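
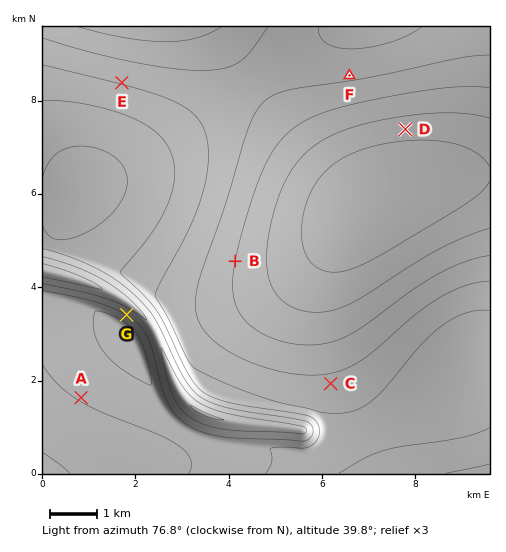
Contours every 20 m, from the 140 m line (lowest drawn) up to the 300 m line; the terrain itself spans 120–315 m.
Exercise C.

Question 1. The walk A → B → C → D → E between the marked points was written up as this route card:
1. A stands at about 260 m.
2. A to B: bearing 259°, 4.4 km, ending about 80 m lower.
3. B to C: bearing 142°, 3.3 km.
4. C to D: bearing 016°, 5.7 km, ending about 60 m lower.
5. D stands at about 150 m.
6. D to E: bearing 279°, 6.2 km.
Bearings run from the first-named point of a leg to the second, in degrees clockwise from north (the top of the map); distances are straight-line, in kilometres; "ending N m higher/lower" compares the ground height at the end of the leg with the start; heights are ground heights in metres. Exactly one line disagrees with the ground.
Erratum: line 2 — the bearing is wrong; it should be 048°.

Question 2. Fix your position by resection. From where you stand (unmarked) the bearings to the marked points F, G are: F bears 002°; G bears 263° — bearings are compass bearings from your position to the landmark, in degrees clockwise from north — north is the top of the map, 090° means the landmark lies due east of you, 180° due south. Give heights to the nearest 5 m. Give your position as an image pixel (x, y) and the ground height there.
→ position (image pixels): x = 342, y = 288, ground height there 150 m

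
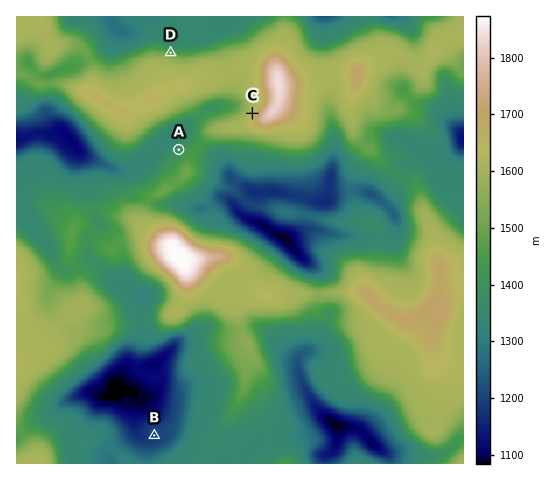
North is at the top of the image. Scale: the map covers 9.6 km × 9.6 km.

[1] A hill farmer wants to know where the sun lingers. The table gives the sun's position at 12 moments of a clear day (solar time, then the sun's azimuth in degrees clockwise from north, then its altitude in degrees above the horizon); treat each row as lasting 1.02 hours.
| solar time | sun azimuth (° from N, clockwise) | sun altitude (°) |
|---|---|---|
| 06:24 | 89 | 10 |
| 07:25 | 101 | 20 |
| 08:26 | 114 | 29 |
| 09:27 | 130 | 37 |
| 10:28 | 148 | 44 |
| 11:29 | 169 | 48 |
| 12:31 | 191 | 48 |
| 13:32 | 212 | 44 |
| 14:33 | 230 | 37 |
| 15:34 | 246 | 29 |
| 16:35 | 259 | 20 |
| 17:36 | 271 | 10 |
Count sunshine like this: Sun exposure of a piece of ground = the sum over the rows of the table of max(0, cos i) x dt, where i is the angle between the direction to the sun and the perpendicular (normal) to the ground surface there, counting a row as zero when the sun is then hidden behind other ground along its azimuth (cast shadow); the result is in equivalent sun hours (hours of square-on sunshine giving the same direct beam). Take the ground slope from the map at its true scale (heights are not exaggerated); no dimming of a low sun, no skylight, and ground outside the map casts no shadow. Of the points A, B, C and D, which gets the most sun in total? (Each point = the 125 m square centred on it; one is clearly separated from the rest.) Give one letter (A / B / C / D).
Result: B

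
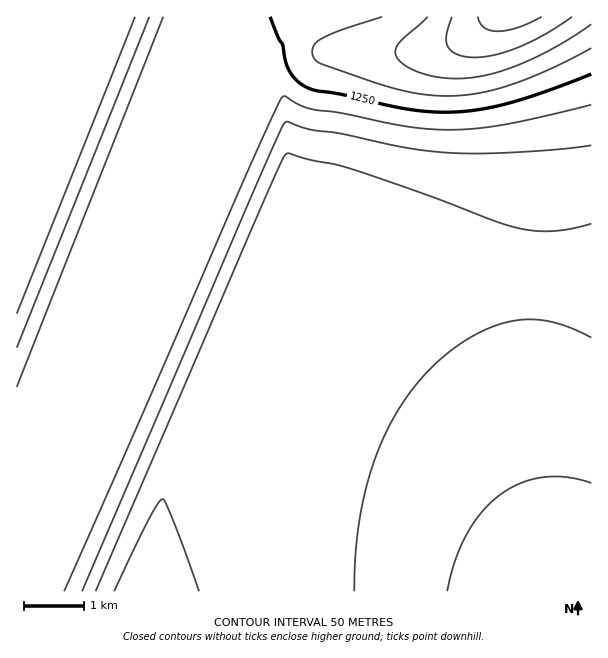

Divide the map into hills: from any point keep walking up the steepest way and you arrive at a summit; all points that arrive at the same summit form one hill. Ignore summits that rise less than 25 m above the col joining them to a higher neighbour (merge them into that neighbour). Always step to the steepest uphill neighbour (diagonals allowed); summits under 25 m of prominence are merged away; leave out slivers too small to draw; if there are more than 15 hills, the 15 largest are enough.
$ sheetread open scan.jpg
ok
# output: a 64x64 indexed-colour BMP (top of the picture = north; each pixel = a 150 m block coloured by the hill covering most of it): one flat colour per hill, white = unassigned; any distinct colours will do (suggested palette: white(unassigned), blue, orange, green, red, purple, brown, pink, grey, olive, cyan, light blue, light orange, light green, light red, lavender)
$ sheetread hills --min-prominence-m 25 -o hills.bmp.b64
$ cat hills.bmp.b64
<image width="64" height="64" href="data:image/bmp;base64,Qk12CAAAAAAAAHYAAAAoAAAAQAAAAEAAAAABAAQAAAAAAAAIAAATCwAAEwsAABAAAAAAAAAA////ALR3HwAOf/8ALKAsACgn1gC9Z5QAS1aMAMJ34wB/f38AIr28AM++FwDox64AeLv/AIrfmACWmP8A1bDFABERERERERIiIiIiIiIiIiIiIiIiIiIiIiIiIiIiIiIiEREREREREiIiIiIiIiIiIiIiIiIiIiIiIiIiIiIiIiIRERERERESIiIiIiIiIiIiIiIiIiIiIiIiIiIiIiIiIhEREREREREiIiIiIiIiIiIiIiIiIiIiIiIiIiIiIiIiERERERERESIiIiIiIiIiIiIiIiIiIiIiIiIiIiIiIiIREREREREREiIiIiIiIiIiIiIiIiIiIiIiIiIiIiIiIhERERERERESIiIiIiIiIiIiIiIiIiIiIiIiIiIiIiIiERERERERERIiIiIiIiIiIiIiIiIiIiIiIiIiIiIiIiIRERERERERESIiIiIiIiIiIiIiIiIiIiIiIiIiIiIiIhERERERERERIiIiIiIiIiIiIiIiIiIiIiIiIiIiIiIiERERERERERESIiIiIiIiIiIiIiIiIiIiIiIiIiIiIiIRERERERERERIiIiIiIiIiIiIiIiIiIiIiIiIiIiIiIhEREREREREREiIiIiIiIiIiIiIiIiIiIiIiIiIiIiIiERERERERERERIiIiIiIiIiIiIiIiIiIiIiIiIiIiIiIREREREREREREiIiIiIiIiIiIiIiIiIiIiIiIiIiIiIhERERERERERERIiIiIiIiIiIiIiIiIiIiIiIiIiIiIiEREREREREREREiIiIiIiIiIiIiIiIiIiIiIiIiIiIiIRERERERERERESIiIiIiIiIiIiIiIiIiIiIiIiIiIiIhEREREREREREREiIiIiIiIiIiIiIiIiIiIiIiIiIiIiERERERERERERESIiIiIiIiIiIiIiIiIiIiIiIiIiIiIREREREREREREREiIiIiIiIiIiIiIiIiIiIiIiIiIiIhERERERERERERESIiIiIiIiIiIiIiIiIiIiIiIiIiIiERERERERERERERIiIiIiIiIiIiIiIiIiIiIiIiIiIiIRERERERERERERESIiIiIiIiIiIiIiIiIiIiIiIiIiIhERERERERERERERIiIiIiIiIiIiIiIiIiIiIiIiIiIiERERERERERERERESIiIiIiIiIiIiIiIiIiIiIiIiIiIRERERERERERERERIiIiIiIiIiIiIiIiIiIiIiIiIiIhEREREREREREREREiIiIiIiIiIiIiIiIiIiIiIiIiIiERERERERERERERERIiIiIiIiIiIiIiIiIiIiIiIiIiIREREREREREREREREiIiIiIiIiIiIiIiIiIiIiIiIiIhERERERERERERERERIiIiIiIiIiIiIiIiIiIiIiIiIiEREREREREREREREREiIiIiIiIiIiIiIiIiIiIiIiIiIRERERERERERERERERIiIiIiIiIiIiIiIiIiIiIiIiIhEREREREREREREREREiIiIiIiIiIiIiIiIiIiIiIiIiERERERERERERERERESIiIiIiIiIiIiIiIiIiIiIiIiIREREREREREREREREREiIiIiIiIiIiIiIiIiIiIRERERERERERERERERERERESIiIiIiIiIiERERERERERERERERERERERERERERERERERERERERERERERERERERERERERERERERERERERERERERERERERERERERERERERERERERERERERERERERERERERERERERERERERERERERERERERERERERERERERERERERERERERERERERERERERERERERERERERERERERERERERERERERERERERERERERERERERERERERERERERERERERERERERERERERERERERERERERERERERERERERERERERERERERERERERERERERERERERERERERERERERERERERERERERERERERERERERERERERERERERERERERERERERERERERERERERERERERERERERERERERERERERERERERERERERERERERERERERERERERERERERERERERERERERERERERERERERERERERERERERERERERERERERERERERERERERERERERERERERERERERERERERERERERERERERERERERERERERERERERERERERERERERERERERERERERERERERERERERERERERERERERERERERERERERERERERERERERERERERERERERERERERERERERERERERERERERERERERERERERERERERERERERERERERERERERERERERERERERERERERERERERERERERERERERERERERERERERERERERERERERERERERERERERERERERERERERERERERERERERERERERERERERERERERERERERERERERERERERERERERERERERERERERERERERERERERERERERERERERERERERERERERERERERERERERERERERERERERERERERERERERERERERERERERERERERERERERERERERERERERERERERERERERERERERERERERERERERERERERERERERERERERERERERERERERERERERERERERERERERERERERERERERERERERERERERERERERERERERERERERERERERERERERERERERERERERERERERERERERERERERERERERERERERERERERERERERERERERERERERERERERERER"/>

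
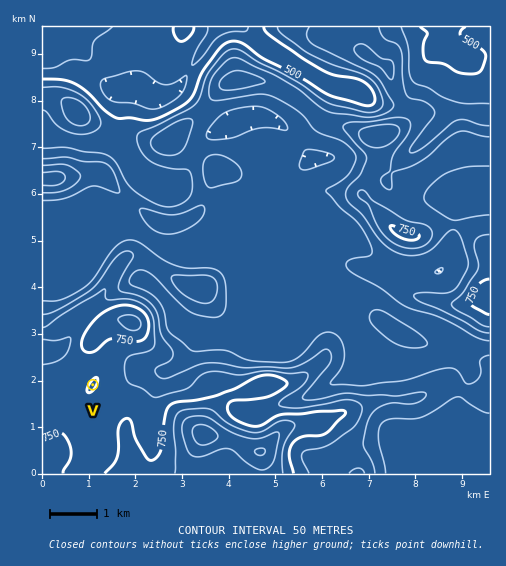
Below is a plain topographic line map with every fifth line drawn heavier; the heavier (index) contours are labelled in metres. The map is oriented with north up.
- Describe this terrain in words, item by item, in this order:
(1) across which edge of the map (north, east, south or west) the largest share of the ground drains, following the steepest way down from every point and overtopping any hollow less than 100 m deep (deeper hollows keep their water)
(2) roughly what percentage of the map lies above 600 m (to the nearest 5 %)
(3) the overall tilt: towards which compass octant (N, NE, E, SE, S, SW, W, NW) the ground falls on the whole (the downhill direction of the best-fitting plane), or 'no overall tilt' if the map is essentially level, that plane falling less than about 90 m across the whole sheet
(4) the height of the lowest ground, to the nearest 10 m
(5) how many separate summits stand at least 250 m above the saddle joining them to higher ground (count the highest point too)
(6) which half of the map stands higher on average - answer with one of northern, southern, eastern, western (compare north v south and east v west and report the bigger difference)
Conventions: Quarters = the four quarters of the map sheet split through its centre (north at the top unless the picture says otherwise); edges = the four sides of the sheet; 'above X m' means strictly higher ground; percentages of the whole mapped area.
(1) Most of the ground drains across the northern edge.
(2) About 50 % of the map lies above 600 m.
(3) The general tilt is down to the north (the land rises towards the south).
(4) The lowest ground is at about 420 m.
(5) There is 1 summit with 250 m or more of prominence.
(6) On average the southern half of the map is the higher ground.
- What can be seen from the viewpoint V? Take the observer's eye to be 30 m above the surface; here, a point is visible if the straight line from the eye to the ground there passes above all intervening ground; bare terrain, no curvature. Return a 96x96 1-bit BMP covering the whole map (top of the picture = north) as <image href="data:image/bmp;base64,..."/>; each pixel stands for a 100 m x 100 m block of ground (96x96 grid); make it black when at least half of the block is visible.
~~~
<image width="96" height="96" href="data:image/bmp;base64,Qk2+BAAAAAAAAD4AAAAoAAAAYAAAAGAAAAABAAEAAAAAAIAEAAATCwAAEwsAAAIAAAAAAAAA////AAAAAAAH///+AAAAAAAAAAAD///+AAAAAAAAAAAD///+AAAAAAAAAAAH///+AAAAAAAAAACf////AAAAAAAAAAD/////gAAAAAAAAAD///n/gAAAAAAAAAD///H/wAAAAAAAAAD//+H/wAAAAAAAAAD//+H/4AAAAAAAAAD//+H/4AAQAAAAAAD///H/4AAY4AAAAAD///H/4AAH8AAAAAD///n/4AAAP4AAAAD///n/8AAAAIAAAAD///3/+AAAAAAAAAD///3///gAAAAAAAD///z///4AAAAAAAD///7///8AAAAAAAD//////n8AAAAAAAD//////B8AAAAAAAD/////+AcAAAAAAAD/////+AAAAAAAAAD/////+AAA4AAAAADD///7+AAA8AAAAADB///wfgAA+AAAAADh//+AP4AB+AAAAADw//4AD8H/+AAAAAH4f/4AB///+AADAAf8P/wAA///+AAeAB/8H/wAA///+AD8AD8cD/gAA//////wAP8GA+AAA//////gAf8CAAAAB//////AD/8AAAAABj////+Af/8AAAAADB////8H//8AAAAACA////8f//8AAAAAGAf///////8AAAAAEAP/////wP8AAAAAAAH////+AH8AAAAAAAH////4AH8AAAAAAAD////wAH8AAAAAAAB////AAP8AAAAAAAA///+AAP8AAAAAAAAf//////8AAAAAAAAf//////8AAAAAAAAP////5/8AAAAAAAAH////4f8AAAAAAAAD////wP8AAAAAAAAB////gH4AAAAAAAAA////AH4AAAAAAAAAf//8ADwAAAAAAAAAf//wAAwAAAAAAAAAP//gAAAAAAAAAAAAH//AAAAAAAAAAAAAH/+AAAAAAAAAAAAAD/8AAAAAAAAAAAAAD/4AAAAAAAAAAAAAD/wAAAAAAAAAAAAAD/gAAACAAAAAAAAAD/gAAADgAAAAAAAAB/AAAADwAAAAAAAAAfAAAADwAAAAAAAAAPgAAAAAAAAAAAAAAHwAAAAAAAAAAAAAAD8AAAAAAAAAAAAAAD+AAAAAAAAAAAAAAB+AAAAAAAAAAAAAAB/AAAAAAAAAAAAAAB/gA8AAAAAAAAAAAB/gAYAAAAAAAAAAAB/gAAAAAAAAAAAAAB/AAAAAAAAAAAAAABgAAAAAAAAAAAAAAAAAAAAAAAAAAAAAAAAAAAAAAAAAAAAAAAAAAAAAAAAAAAAAAAAAAAAAAAAAAAAAAAAAAAAAAAAAAAAAAAAAAAAAAAAAAAAAAAAAAAAAAAAAAAAAAAAAAAAAAAAAAAAAAAAAAAAAAAAAAAAAAAAAAAAAAAAAAAAAAAAAAAAAAAAAAAAAAAAAAAAAAAAAAAAAAAAAAAAAAAAAAAAAAAAAAAAAAAAAAAAAAAAAAAAAAAAAAAAAAAAAAAAAAAAAAAAAAAAAAAAAAAAAAAAAAAAAAAAAAAAAAAAAAAAAAAAAAAAAAAAAAAAAAAAAAAAAAAAAAAAAAAAAAAAAAAAAAAAAAAA="/>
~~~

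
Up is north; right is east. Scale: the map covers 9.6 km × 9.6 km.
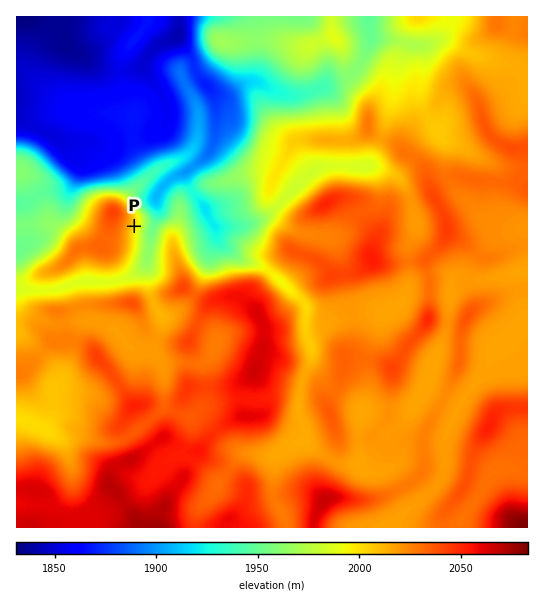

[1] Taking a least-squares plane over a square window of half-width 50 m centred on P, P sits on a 8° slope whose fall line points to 108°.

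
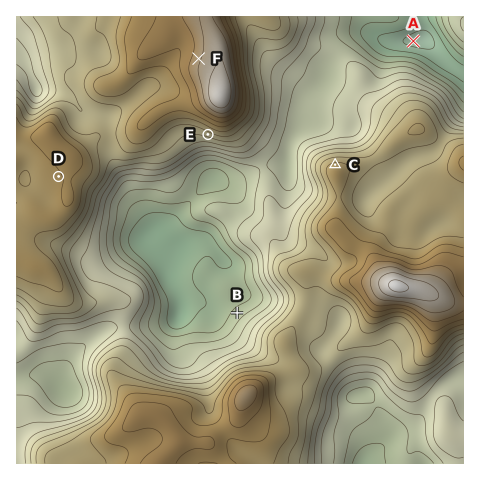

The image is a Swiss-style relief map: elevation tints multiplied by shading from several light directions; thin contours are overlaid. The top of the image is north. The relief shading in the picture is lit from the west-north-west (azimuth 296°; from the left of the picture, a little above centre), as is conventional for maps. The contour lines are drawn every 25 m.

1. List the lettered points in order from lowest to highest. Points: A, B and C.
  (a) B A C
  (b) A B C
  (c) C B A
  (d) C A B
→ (b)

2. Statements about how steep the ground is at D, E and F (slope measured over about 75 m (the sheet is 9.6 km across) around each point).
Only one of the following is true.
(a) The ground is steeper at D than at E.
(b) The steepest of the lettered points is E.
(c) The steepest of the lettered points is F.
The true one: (b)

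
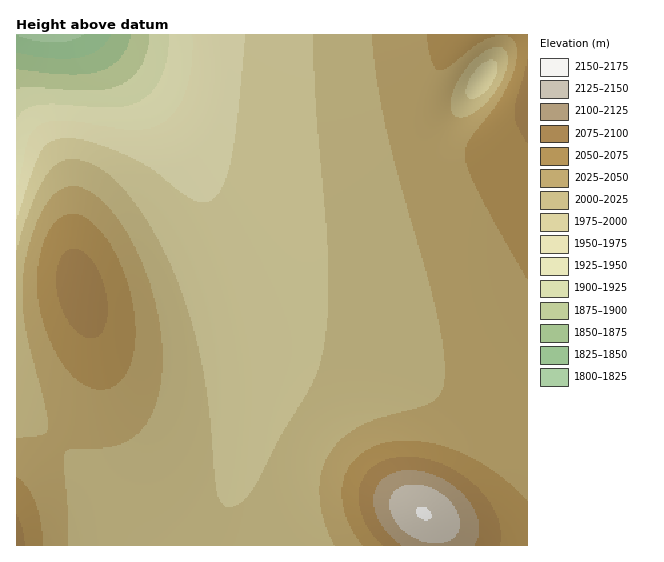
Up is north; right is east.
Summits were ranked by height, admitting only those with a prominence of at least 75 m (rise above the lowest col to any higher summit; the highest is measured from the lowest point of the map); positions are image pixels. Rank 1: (423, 513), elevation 2151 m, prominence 337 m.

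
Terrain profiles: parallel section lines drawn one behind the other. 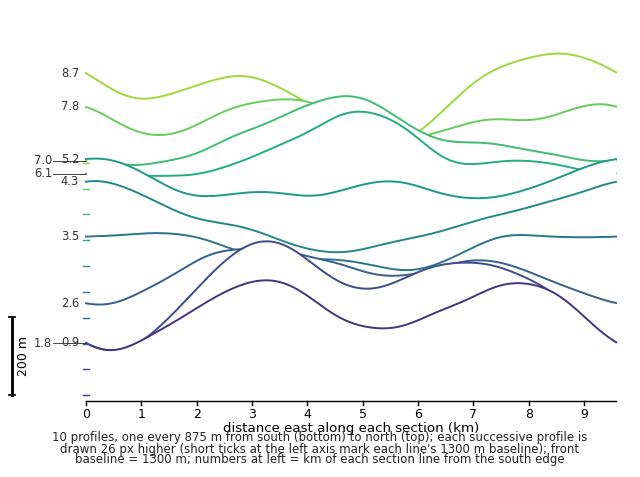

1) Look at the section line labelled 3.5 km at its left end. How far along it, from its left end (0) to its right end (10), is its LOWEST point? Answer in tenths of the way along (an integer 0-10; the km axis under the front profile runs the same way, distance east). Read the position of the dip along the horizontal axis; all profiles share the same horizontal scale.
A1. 6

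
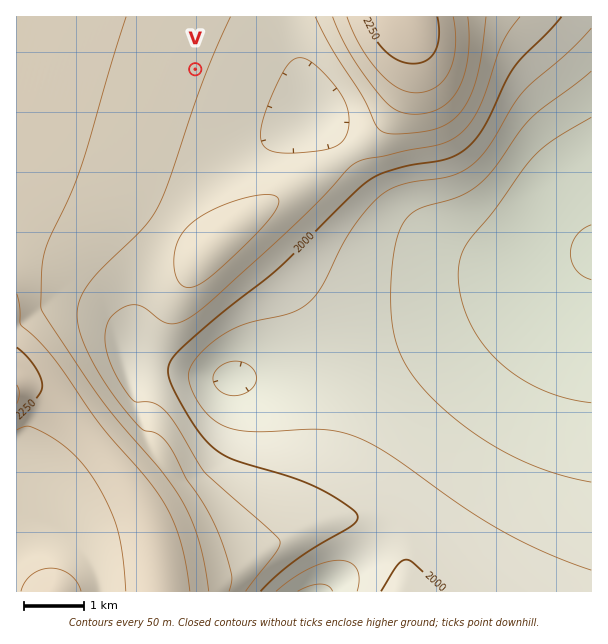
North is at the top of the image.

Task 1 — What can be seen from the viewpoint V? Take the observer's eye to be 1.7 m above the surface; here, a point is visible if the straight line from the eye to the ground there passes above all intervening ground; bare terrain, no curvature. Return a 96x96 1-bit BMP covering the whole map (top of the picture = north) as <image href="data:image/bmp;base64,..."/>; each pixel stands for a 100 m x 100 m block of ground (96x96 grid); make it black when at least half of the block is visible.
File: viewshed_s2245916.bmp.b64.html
<image width="96" height="96" href="data:image/bmp;base64,Qk2+BAAAAAAAAD4AAAAoAAAAYAAAAGAAAAABAAEAAAAAAIAEAAATCwAAEwsAAAIAAAAAAAAA////AAAAAAAAAAA/AAAAAAAAAAAAAAB/AAAAAAAAAAAAAAB/AAAAAAAAAAAAAAB/AAAAAAAAAAAAAAD/AAAAAAAAAAAAAAD/AAAAAAAAAAAAAAD/AAAAAAAAAAAAAAH+AAAAAAAAAAAAAAH+AAAAAAAAAAAAAAH+AAAAAAAAAAAAAAP+AAAAAAAAAAAAAAP8AAAAAAAAAAAAAAf8AAAAAAAAAAAAAAf8AAAAAAAAAAAAAA/4AAAAAAAAAAAAAA/4AAAAAAAAAAAAAB/wAAAAAAAAAAAAAB/wAAAAAAAAAAAAAD/gAAAAAAAAAAAAAH/gAAAAAAAAAAAAAH/gAAAAAAAAAAAAAP/AAAAAAAAAAAAAAf/AAAAAAAAAAAAAA//AAAAAAAAAAAAAA/+AAAAAAAAAAAAAB/+AAAAAAAAAAAAAD/8AAAAAAAAAAAAAH/4AAAAAAAAAAAAAP/gAAAAAAAAAAAAAf/AAAAAAAAAAAAAAf+AAAAAAAAAAAAAA/8AAAAAAAAAAAADB/4AAAAAAAAAAAADn/wAAAAAAAAAAAAD//wAAAAAAAAAAAAD//gAAAAAAAAAAAAD//AAAAAAAAAAAAAD/+AAAAAAAAAAAAAD/8AAAAAAAAAAAAAD/8AAAAAAAAAAAAAD/4AAAAAAAAAAAAAD/wAAAAAAAAAAAAAD/gAAAAAAAAAAAAAD/AAAAAAAAAAAAAAD+AAAAAAAAAAAAAAD+AAAAAAAAAAAAAAD8AAAAAAAAAAAAAAD4AAAAAAAAAAAAAAD4AAAAAAAAAAAAAADwAAAAAAAAAAAAAADwAAAAAAAAAAAAAADwAAAAAAAAAAAAAADwAAAAAAAAAAAAAADgAAAAAAAAAAAAAADgAAAAAAAAAAAAAADAAAA4AAAAAAAAAADAAAB+AAAAAAAAAACAAAB/AAAAAAAAAAAAAAB/wAAAAAAAAAAAAAB/4AAAAAAAAAAAAAB/8AAAAAAAAAAAAAB//AAAAAAAAAAAAAB//gAAAAAAAAAAAAB//4AAAAAAAAAAAAB//8AAAAAAAAAAAAB///AAAAAAAAAAAAB///wAAAAAAAAAAAB///4AAAAAAAAAAAB///+AAAAAAAAAAAD////gAAAAAAAAAAP////wAAAAAAAAAD/////8AAAAAAAAAH//////AAAAAAAAAP//////wAAAAAAAAP//////8AAAAAAAAP//////+AAAAAAAAP///////AAAAAAAAH//8A///gAAAAAAAH//4AH//wAAAAAAAH//wAB//wAAAAAAAD//wAB//4AAAAAAAB//wAB//4AAAAAAAB//4AB//4AAAAAAAA//4AB//4AAAAAAAA//8AD//4AAAAAAAAf/8AH//4AAAAAAAAP/+AH//4AAAAAAAAP//AP//wAAAAAAAAH//gf//wAAAAAAAAD//////wAAAAAAAAD//////gAAAAAAAAB//////gAAAAAAAAB//////gAAAAAAAAA//////AAAAAAAAAA//////AAAAAAAAAA//////AAAAAA="/>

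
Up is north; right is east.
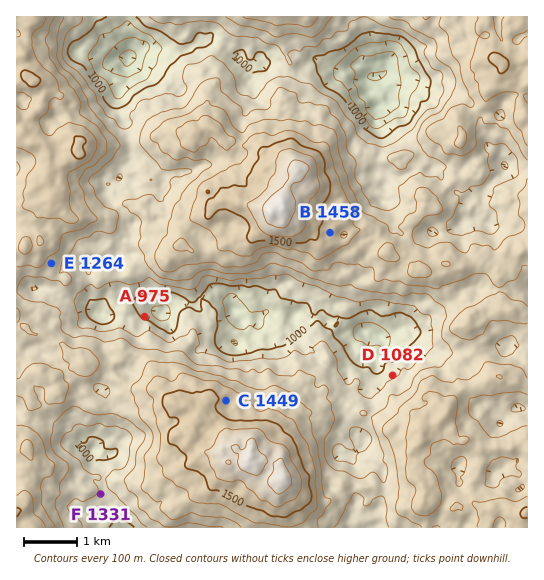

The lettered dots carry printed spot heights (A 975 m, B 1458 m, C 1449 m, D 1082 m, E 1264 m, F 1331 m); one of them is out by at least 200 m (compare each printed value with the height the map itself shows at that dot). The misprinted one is F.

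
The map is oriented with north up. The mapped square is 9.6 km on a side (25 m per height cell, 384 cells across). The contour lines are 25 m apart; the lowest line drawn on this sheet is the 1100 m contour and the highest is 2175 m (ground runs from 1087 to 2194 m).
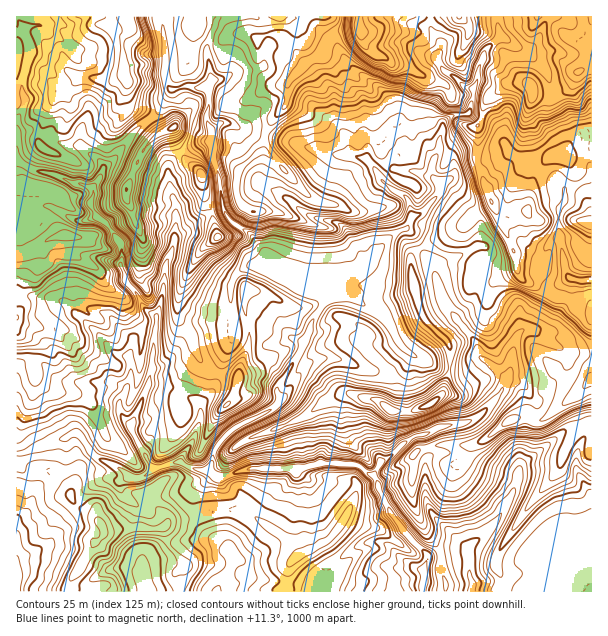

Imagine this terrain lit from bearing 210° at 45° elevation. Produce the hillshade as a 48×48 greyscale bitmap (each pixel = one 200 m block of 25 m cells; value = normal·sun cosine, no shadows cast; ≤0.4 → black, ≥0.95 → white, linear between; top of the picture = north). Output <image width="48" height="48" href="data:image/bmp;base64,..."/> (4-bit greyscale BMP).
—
<image width="48" height="48" href="data:image/bmp;base64,Qk32BAAAAAAAAHYAAAAoAAAAMAAAADAAAAABAAQAAAAAAIAEAAATCwAAEwsAABAAAAAAAAAAAAAAABEREQAiIiIAMzMzAERERABVVVUAZmZmAHd3dwCIiIgAmZmZAKqqqgC7u7sAzMzMAN3d3QDu7u4A////AJiYmnMlirqIqamamYh4dndXqVa7mIiIiKmYiXVGmqmIiZmqqZiHd3doqVi7mIiIiaqZeZh4mqlmeJq6mZmXd4iauGiqmIiIiKqpmah5vLdVaKu6mJmYiImK2HmXmYiIiLuqqZiKzKdnmsy5h3iZiZV+xoqoepiIiLqrupdomYd5q8uXZmeJiDPuacy6eZmYiLq7uoQ1aGVomql2Znd4cwz6fdy6l6mZmbqqqEI2iFVmZ4dmZmiHYF/oztuYqIqrqaqZhjNFVWdlNFRFQ2iHML7JzbmIiYq7qZmYdlRXdFREWWMzNWVCBMy6u6mHeZm6m4h3Zli8aIaczqq7vKd3nLiaqpiHebqprZd2ZZzGfczczMzu3c3v2cpniZmZi9ypu5mIeMtivLu5t2rMzd7trNy3VVWJnO7Jqaupm8cmuqq5uWNIrN3czv7LuGVXze27qbuqvKZKmqqayplBSbzM3//bq8yWeqq6u7uru4aLmqmLnKmFNIq83qRqubqZVmibu7qpmHeZqambmKdGl2eZYwASOFV5h3mZrLqIiYmpqaq7uIM4qWVSASVDESRniKqpirmaqpqZmbu6h1RYmYZEaHVEVnRXmrqYiMu7uoh5mbuoVkRXiJmJqXRYvIV6qrl3icu7qGiZisuWV2dneYqqmFWd7GW8mpd4q5mZdXqairuFaJiIiZqphkjO1yjbmZir3nd3V6m7ert2eJiIqamXQlrdglvKiavO7VZmeqvIbLuHeKmZl4djNZzbRay5ic7uyXmJq82UrKyXeJmGRGdmeavJSLypnP/JdqqqvNoo2buneIUiR4iImZq3Wbupv+qGZruqzbQ+2Lq4eGM2iZmZiJqmeqmZvZd2q6qry4Se1qmqmXeJqqqqmZqWm6mJu3d4zImaupad1Xmct2m7zN3Kqqp2q7qK2nh5uoiJhkDfsmqZshne//7LzMtnq7qt6ZmKzYh2Qgj/UWrLMK/u/9u93dyZiZm+yal7zIiHdF78I3vMBv/Mqbzdu7mLh4jOqZVZh5mZZKzpJXzbLeZVe8qFVmScl3jcZlRYh4h0R8mXNYzZLKVoy1NFVDfJeHrYVlZ5mGZovMlnVpzFHaibsyVmZZuWe63GZ3eaqIvd2ouHhqyAPIm6MEZmaLmYm822aIiqmL3Kdqy3iLtAiniUA2eImqmYmd23eaqYeLqIiczJarpDqod0WKqaqpmZqu64nMuYiLqqqry6hpYlypmZq7qaqpmarNuYreqqqru7qry6hSAnzLqqupmrqqmqv/iKzevLzLq7qry5ZSFHq6qqqJvMu6rO/9qczty8y6uqm9y5VEZWiIm7mbvMu77//oibzbmLurqZqru4QlmJqZmZmru6rf/+tmmZqnWLu6iJh4mWIXqpu6qZiauq7/6nRsqph0armpiYeJmWMnmYu7upiIqd/8VFe8iYhmm6mYmHmquXQXqaqrqZh3iu+2Rom6qKeau7qZmJq7uYAIqZmZh4d4ed12Z4nNt3m7u5iZmZqrqWAZqoh3ZnZ4aLtVZ4relGu7uYig=="/>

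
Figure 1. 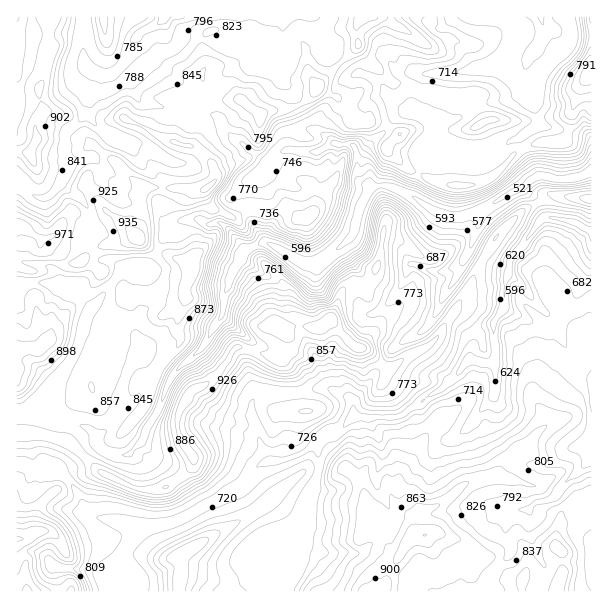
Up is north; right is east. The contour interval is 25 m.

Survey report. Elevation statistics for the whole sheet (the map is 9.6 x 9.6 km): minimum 500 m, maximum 995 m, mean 785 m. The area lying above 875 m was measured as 15.5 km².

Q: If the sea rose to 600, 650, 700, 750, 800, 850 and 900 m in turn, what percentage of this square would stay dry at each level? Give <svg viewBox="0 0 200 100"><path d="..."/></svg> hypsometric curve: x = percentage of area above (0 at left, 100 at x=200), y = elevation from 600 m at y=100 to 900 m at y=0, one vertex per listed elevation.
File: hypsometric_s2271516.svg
<svg viewBox="0 0 200 100"><path d="M193 100l-9-17-18-16-37-17-34-17-38-16-37-17"/></svg>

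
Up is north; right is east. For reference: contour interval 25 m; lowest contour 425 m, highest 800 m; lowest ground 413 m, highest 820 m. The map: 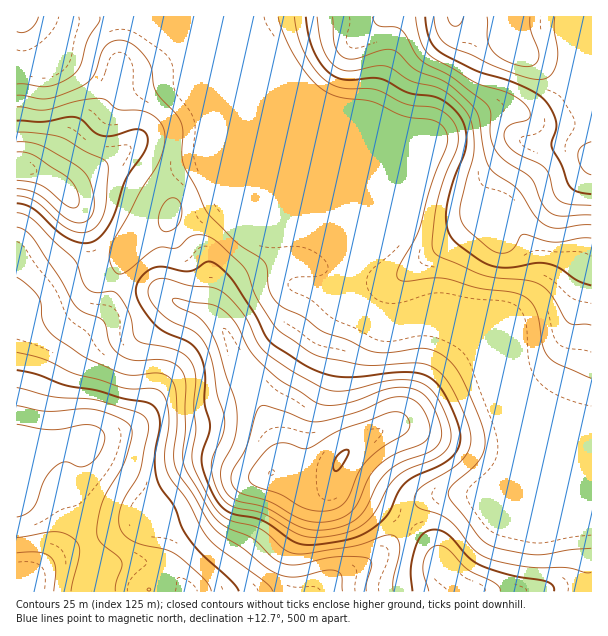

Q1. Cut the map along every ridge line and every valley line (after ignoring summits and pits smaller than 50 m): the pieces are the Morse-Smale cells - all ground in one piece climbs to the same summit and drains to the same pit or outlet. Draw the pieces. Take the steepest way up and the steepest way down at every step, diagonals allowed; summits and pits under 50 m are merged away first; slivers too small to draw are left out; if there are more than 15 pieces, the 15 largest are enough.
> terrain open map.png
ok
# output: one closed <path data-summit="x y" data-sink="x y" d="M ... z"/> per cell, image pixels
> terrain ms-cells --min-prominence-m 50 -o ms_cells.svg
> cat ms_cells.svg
<path data-summit="513 45" data-sink="17 65" d="M510 16l-377 1 40 25 8 8 6 12 25 27 119 118 21 48-2 18-2 8 2 9 16 18 15 8 18 0 14-3 33 13 22 12 7 7 6 12 44 45 29 12 37 7 1-308-14-7-41-44-25-17z"/><path data-summit="341 459" data-sink="17 65" d="M189 64l3 13 13 30 3 12 0 15-3 12 1 15-32 13-18 15-12 21-29 72 10 4 36 6 19 12 30 10 13 13 17 38 18 28 18 47 2 21-6 12 24 15 7 4 15 0 9-5 6-9 3 5 9 9 33 13 26 17 19-22 6-2 11-4 39 2 25-23 6-14 0-21-22-57-4-18-9-18-11-9-47-22-9-1-9 3-18 0-15-8-16-18-2-9 2-8 2-18-21-48z"/><path data-summit="341 459" data-sink="17 444" d="M117 283l-3 4-4 16-4 11-33 34-19 35-5 18 0 33-1 4-10 8 4 0 27-7 17 1 4 12 5 6 54 36 14 15 3 7-2 24-7 24 13 6 12 14 4 8 131 0 19-15 20-7 22-14 12-11 14-21-3-6-29-16-27-10-9-9-3-5-2 5-8 7-20 2-31-19 6-12-2-21-18-47-18-28-17-38-13-13-30-10-19-12z"/><path data-summit="20 167" data-sink="17 65" d="M132 16l-63 0-2 13-13 23-19 12-19 1 0 100 19 5 12 6 21 19 16 24 13 57 17 7 30-73 12-21 18-15 32-13 0-50-22-57-11-12-20-11z"/><path data-summit="443 567" data-sink="17 65" d="M483 360l3 12 24 66-2 26-4 9-25 23-39-2-11 4-6 2-11 12-6 10 24 21 10 23 19 18 12 8 117 0 1-25-3-42-39-94-6-12z"/><path data-summit="20 167" data-sink="17 444" d="M18 166l-2 1 0 277 17 4 8-3 8-11 0-33 5-18 19-35 33-34 9-30-18-8-13-57-16-24-21-19z"/><path data-summit="23 585" data-sink="17 444" d="M81 439l-21 1-24 8-20-2 1 146 75-1 5-27-27-75 2-16 12-26 0-6z"/><path data-summit="513 45" data-sink="17 444" d="M86 440l-2 1 0 6-12 26-2 16 27 75-5 27 93 1 1-2-8-12-8-8-13-6 5-10 4-23 0-15-3-7-26-23-42-28-5-6z"/><path data-summit="513 45" data-sink="17 444" d="M591 16l-80 1 1 28 25 17 41 44 12 6 2-1z"/><path data-summit="443 567" data-sink="17 444" d="M405 522l-15 23-12 11-13 9-29 12-18 14 152 1-30-26-10-23z"/><path data-summit="341 459" data-sink="17 65" d="M527 402l-3 0 17 17 6 12 39 94 3 66 2 1 1-170-38-8z"/><path data-summit="513 45" data-sink="17 65" d="M68 16l-51 0-1 47 19 1 19-12 13-23z"/>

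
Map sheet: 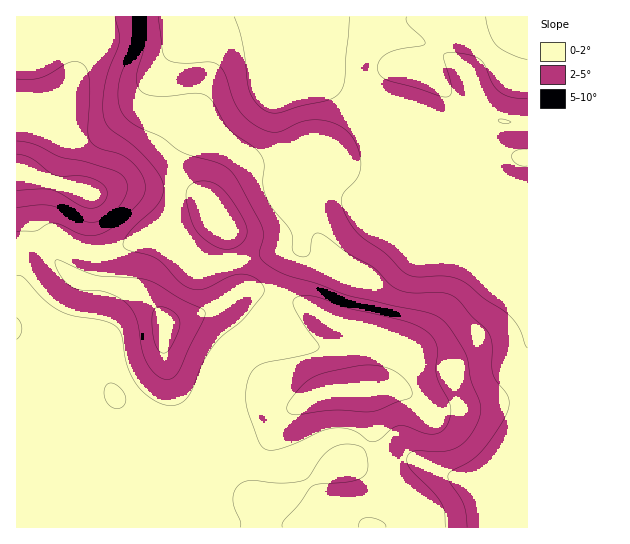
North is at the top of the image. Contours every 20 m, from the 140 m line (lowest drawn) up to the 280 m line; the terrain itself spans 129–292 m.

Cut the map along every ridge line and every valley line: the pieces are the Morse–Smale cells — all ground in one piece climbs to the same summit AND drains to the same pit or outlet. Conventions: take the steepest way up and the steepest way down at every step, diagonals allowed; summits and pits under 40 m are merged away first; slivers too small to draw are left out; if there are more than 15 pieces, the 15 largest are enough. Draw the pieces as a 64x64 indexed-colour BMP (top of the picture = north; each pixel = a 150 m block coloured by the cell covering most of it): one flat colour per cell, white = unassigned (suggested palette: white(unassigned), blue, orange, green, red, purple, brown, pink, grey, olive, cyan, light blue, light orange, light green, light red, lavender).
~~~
<image width="64" height="64" href="data:image/bmp;base64,Qk12CAAAAAAAAHYAAAAoAAAAQAAAAEAAAAABAAQAAAAAAAAIAAATCwAAEwsAABAAAAAAAAAA////ALR3HwAOf/8ALKAsACgn1gC9Z5QAS1aMAMJ34wB/f38AIr28AM++FwDox64AeLv/AIrfmACWmP8A1bDFABEREREREREREREREiIiIiIiIiIiIiIjMzMzMzMzMzMzERERERERERERERESIiIiIiIiIiIiIiMzMzMzMzMzMzMRERERERERERERERIiIiIiIiIiIiIiIjMzMzMzMzMzMxEREREREREREREREiIiIiIiIiIiIiIiMzMzMzMzMzMzEREREREREREREREiIiIiIiIiIiIiIiIzMzMzMzMzMzMRERERERERERERESIiIiIiIiIiIiIiIiMzMzMzMyIiIhERERERERERERERIiIiIiIiIiIiIiIiIjMzMyIiIiIiEREREREREREREREiIiIiIiIiIiIiIiIiIzMiIiIiIiIRERERERERERERESIiIiIiIiIiIiIiIiIiIiIiIiIiIhEREREREREREREREiIiIiIiIiIiIiIiIiIiIiIiIiIiERERERERERERERESIiIiIiIiIiIiIiIiIiIiIiIiIiIREREREREREREREREiIiIiIiIiIiIiIiIiIiIiIiIiIhERERERERERERERERIiIiIiIiIiIiIiIiIiIiIiIiIiEREREREREREREREREiIiIiIiIiIiIiIiIiIiIiIiIiIRERERERERERERERESIiIiIiIiIiIiIiIiIiIiIiIiIhERERERERERERERERIiIiIiIiIiIiIiIiIiIiIiIiIiEREREREREREREREREiIiIiIiIiIiIiIiIiIiIiIiIiIRERERERERERERERESIiIiIiIiIiIiIiIiIiIiIiIiIhERERERERERERERERIiIiIiIiIiIiIiIiIiIiIiIiIiERERERERERERERERESIiIiIiIiIiIiIiIiIiIiIiIiIRERERERERERERERERIiIiIiIiIiIiIiIiIiIiIiIiIhERERERERERERERERESIiIiIiIiIiIiIiIiIiIiIiIiEREREREREREREREREREiIiIiIiIiIiIiIiIiIiIiIiIRERERERERERERERERERIiIiIiIiIiIiIiIiIiIiIiIhERERERERERERERERERERIiIiIiIiIiIiIiIiIiIiIiERERERERERERERERERERESIiIiIiIiIiIiIiIiIiIiIRERERERERERERERERERERIiIiIiIiIiIiIiIiIiIiIhEREREREREREREREREREREiIiIiIiIiIiIiIiIiIiIiERERERERERERERERERERERIiIiIiIiIiIiIiIiIiIiIREREREREREREREREREREREiIiIiIiIiIiIiIiIiIiIhERERERERERERERERERERESIiIiIiIiIiIiIiIiIiIiEREREREREREREREREREREREiIiIiIiIiIiIiIiIiERERERERERERERERERERERERESIiIiIiIiIiIiIiIiEREREREREREREREREREREREREREiIiIiIiIiIiIiIiERERERERERERERERERERERERERESIiIiIiIiIiIiIiEREREREREREREREREREREREREREREiIiIiIiIiIiIiERERERERERERERERERERERERERERESIiIiIiIiIiIiIRERERERERERERERERERERERERERESIiIiIiIiIiIiIRERERERERERERERERERERERERERERIiIiIiIiIiIiIREREREREREREREREREREREREREREREiIiIiIiIiIiIRERERERERERERERERERERERERERERERESIiIRERERERERERERERERERERERERERERERERERERERERERERERERERERERERERERERERERERERERERERERERERERERERERERERERERERERERERERERERERERERERERERERERERERERERERERERERERERERERERERERERERERERERERERERERERERERERERERERERERERERERERERERERERERERERERERERERERERERERERERERERERERERERERERERERERERERERERERERERERERERERERERERERERERERERERERERERERERERERERERERERERERERERERERERERERERERERERERERERERERERERERERERERERERERERERERERERERERERERERERERERERERERERERERERERERERERERERERERERERERERERERERERERERERERERERERERERERERERERERERERERERERERERERERERERERERERERERERERERERERERERERERERERERERERERERERERERERERERERERERERERERERERERERERERERERERERERERERERERERERERERERERERERERERERERERERERERERERERERERERERERERERERERERERERERERERERERERERERERERERERERERERERERERERERERERERERERERERERERERERERERERERERERERERERERERERERERERERERERERERERERERERERERERERERERERERERERERERERERERERERERERERERERERERERERERERERERERERERERERERERERERERERERERERERERERERERERERERERERERERERERERERERERERERERERERERERERERERERERERERERERERERERERERERERERERERERERERERERERERERERERERERERERERERERERERERERERERERERERER"/>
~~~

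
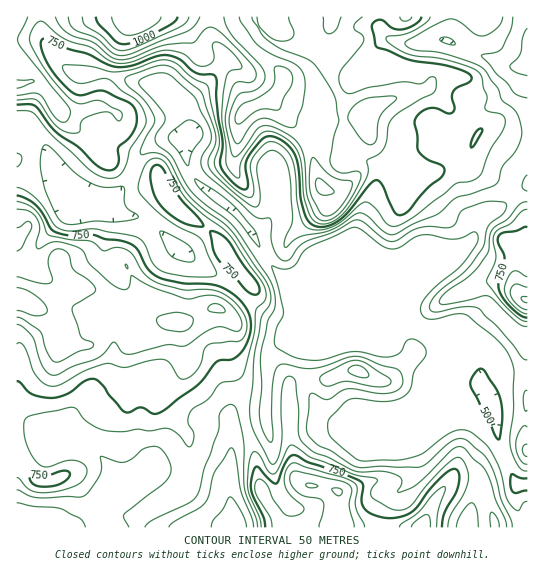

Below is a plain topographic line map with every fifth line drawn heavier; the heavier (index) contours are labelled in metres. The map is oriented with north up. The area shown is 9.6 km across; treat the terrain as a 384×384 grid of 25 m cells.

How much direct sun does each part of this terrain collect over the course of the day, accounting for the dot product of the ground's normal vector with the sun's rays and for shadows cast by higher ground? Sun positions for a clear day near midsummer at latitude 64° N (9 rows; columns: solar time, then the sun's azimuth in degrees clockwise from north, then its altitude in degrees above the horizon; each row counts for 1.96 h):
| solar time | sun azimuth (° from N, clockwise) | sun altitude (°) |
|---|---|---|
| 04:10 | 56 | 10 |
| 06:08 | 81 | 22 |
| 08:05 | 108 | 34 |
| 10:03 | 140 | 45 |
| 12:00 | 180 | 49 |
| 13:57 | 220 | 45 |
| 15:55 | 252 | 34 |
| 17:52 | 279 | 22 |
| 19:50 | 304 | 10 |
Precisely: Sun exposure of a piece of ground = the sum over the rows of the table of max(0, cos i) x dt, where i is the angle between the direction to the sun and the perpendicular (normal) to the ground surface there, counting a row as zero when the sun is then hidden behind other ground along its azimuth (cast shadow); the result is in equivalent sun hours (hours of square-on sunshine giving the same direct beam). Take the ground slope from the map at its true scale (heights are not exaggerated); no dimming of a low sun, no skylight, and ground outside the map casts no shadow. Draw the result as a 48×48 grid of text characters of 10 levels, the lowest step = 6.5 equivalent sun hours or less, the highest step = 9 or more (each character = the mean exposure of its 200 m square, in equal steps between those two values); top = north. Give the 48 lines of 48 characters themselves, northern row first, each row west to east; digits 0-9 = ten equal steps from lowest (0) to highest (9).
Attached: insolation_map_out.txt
888888888888888888887688878888888888888888888878
887999999889999998898568888888877779999888888887
765899989999889887689856888888888756776567888887
753688989888889877568985457788888753222234788888
761378898888898778756898545778888787544321136888
763036667888887788765577776777888888887777645667
887214556554566777566545787776776666678888876667
998634455533345675665557888886665667888888887767
988865777654455667765788888887767788998888887667
878988888877676658767898988887888888888888876777
668998778888887547778888898888888777788888778888
567999877898865444578878888888888877888887788888
766899887788410443368976668888888987887777888888
876788998786320366568855557777877887877778888888
888778999985660068888635446654556888888888888888
887777899966774027899734336675468788888888888888
467888888878886103688854346788888678888898888887
214788888888988300268975357888887568888888888874
521577777777899841016886557888885668999888888635
764245445666689987310688767986775778999888884137
886000134456667899730177778888767789998888864467
885423565445777788762048777887656789887787646887
887777777754677778885106898777666678777776546788
877887767874466656898303898778888777776664356677
667887667886333443578722688888888888776632477666
557788877777532332136874568888888888887325788765
766788888877876555412787657888888888875478977888
988778888888877777873388766888888888887889865888
998877788888888888887577877788888888788877788788
898887777888888888889877677778888888778777789878
788888778888889888889887666888877887777666778988
788888888888888888888876555676423567787666677888
888899998888888888888876432342110246788778887788
788999987888888888888876565656787556788888888878
788899878888888898888876677888899888878888888877
888888788888888988888877777889788999888888888877
889988888888888888888877777788878888877888888778
888888888888888888888877787788888888888887777778
888888888888888888888867787778888888888776677767
778888888888988888888766776577788888887654567766
777877888888888888887765654455678877776545555677
866655678888888888887654433222356555555545555479
865457778888888888877653234210000123565346665379
887788888888777788856652377542003677764367775568
999998887877777888746776589888767788752588886555
888888877777788898645888579888876556634788876446
888888888888889998664788767777765554215788767447
888888888888888886665677877778866776457777668657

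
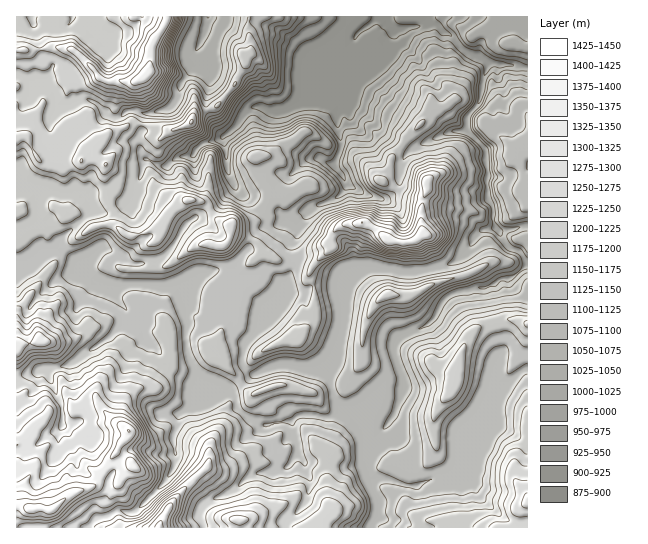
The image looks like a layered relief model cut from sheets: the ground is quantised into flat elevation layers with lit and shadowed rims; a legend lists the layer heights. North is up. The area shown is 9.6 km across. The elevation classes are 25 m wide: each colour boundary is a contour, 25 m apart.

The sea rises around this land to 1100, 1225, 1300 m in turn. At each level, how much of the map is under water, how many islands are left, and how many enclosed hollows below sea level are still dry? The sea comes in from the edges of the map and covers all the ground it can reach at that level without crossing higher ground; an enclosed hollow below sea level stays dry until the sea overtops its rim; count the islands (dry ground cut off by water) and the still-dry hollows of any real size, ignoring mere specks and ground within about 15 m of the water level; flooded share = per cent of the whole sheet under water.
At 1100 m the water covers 29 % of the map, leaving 1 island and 0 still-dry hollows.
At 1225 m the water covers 83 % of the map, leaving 5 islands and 0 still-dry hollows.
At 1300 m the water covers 94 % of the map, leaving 1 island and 0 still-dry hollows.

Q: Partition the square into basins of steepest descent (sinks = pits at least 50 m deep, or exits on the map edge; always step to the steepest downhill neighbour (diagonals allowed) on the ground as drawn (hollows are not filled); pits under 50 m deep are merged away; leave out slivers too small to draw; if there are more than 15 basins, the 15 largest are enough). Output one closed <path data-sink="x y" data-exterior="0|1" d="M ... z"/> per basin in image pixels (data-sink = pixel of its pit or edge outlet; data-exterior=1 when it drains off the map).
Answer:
<path data-sink="387 17" data-exterior="1" d="M527 16l-277 0-2 15 3 19-7 7 1 8-10 20-17 20-23 8-8 12-16 6-36-8-5 1-3-19 8-23-14-2-15 1-5-2-6-9-21-19-24-4-15 4-13-2-6 2 1 477 511-1z"/><path data-sink="209 17" data-exterior="1" d="M249 16l-80 0-17 27-4 30-15 10-5 14-1 9 4 13-2 4 14 1 28 7 16-6 8-12 23-8 17-20 10-20-1-8 7-7-3-19z"/><path data-sink="31 17" data-exterior="1" d="M135 16l-118 0-1 34 19 1 15-4 21 2 23 20 7 10 5 2 29 0 8-4 6-7 2-23 5-9-8-13z"/>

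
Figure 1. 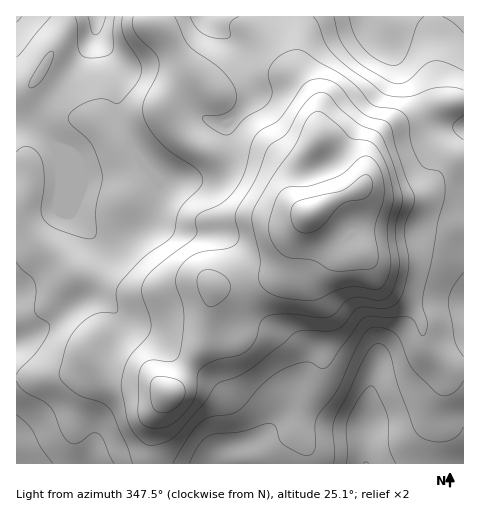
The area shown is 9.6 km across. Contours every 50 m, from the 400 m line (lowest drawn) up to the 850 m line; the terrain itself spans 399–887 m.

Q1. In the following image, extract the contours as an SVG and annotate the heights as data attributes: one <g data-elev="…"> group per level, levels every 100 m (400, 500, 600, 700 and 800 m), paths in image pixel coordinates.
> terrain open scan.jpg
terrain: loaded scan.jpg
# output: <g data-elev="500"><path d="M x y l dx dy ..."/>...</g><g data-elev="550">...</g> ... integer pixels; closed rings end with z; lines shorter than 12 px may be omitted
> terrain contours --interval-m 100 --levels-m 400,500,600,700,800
<g data-elev="500"><path d="M333 463l2-11-2-22 2-11 30-63 6-9 5-3 7 1 6 8 10 36 14 38 5 8 12 6 15 1 11-5 7-10"/><path d="M17 415l14 13 10 19 12 16"/><path d="M463 71l-18-9-12-1-8 4-19 17-7 2-8-2-28-16-13-12-10-15-6-22"/><path d="M51 17l-34 40"/><path d="M114 17l-2 35-7 4-14 2-8-2-4-4-1-9-1-18-2-8"/></g><g data-elev="600"><path d="M173 463l16-27 11-13 10-6 19-2 9-4 7-6 17-20 15-13 15-7 13-3 7 1 9 5 6-1 32-45 5-4 7-2 38 1 5 4 7 14 3 0 3-12-4-16 0-12 8-33 7-39 6-22 1-12-1-10-3-6-3-2-13-3-7-8-7-17-3-23-4-7-8-4-18-2-6-2-14-17-11-10-47-28-7 0-8 3-8 5-6 6-3 11 4 19-2 5-4 6-21 13-15 16-6 1-10-5-9-7-2-6 18-2 10-5 5-9-1-12-5-9-9-11-33-24-13-28"/><path d="M133 17l-1 7 3 8 5 7 15 14 4 9-2 13-14 28 0 8 2 9 7 13 12 13 34 25 4 5 1 6-3 6-20 21-3 8-2 14-4 6-28 21-24 26-3 8 2 16-1 4-15 1-8 2-11 7-9 10-8 14-7 28 3 8 12 10 9 5 19 6 8 6 17 36 6 18"/></g><g data-elev="700"><path d="M148 427l7 1 10-1 7-3 7-5 10-12 6-9 2-8 1-15 3-6 13-8 23-5 9-5 8-9 6-20 6-5 8-3 13 0 31 4 9-1 8-3 10-12 5-3 10-2 22 3 6-3 4-5 7-25-4-38 8-29-9-34-10-25-5-8-22-10-17-14-13-15-8-1-10 5-10 13-12 22-15 11-4 4-13 32-19 33-1 7 4 15-2 8-9 5-24 3-9 3-9 6-7 10-3 7 0 7 6 20 2 12-1 21-4 18-3 4-4 2-18-1-7 1-5 4-3 7-1 42 3 9z"/></g><g data-elev="800"><path d="M334 271l36-2 5-2 3-5 0-9-3-25 8-27 1-15-5-19-4-6-6-5-5 0-4 2-16 14-10 6-24 8-20 1-6 2-7 8-6 18-2 10 0 10 4 9 7 9 10 5 24 3 13 8z"/></g>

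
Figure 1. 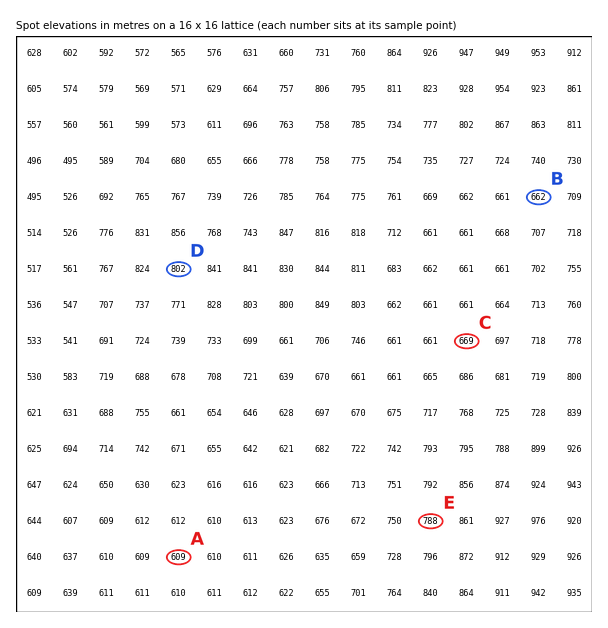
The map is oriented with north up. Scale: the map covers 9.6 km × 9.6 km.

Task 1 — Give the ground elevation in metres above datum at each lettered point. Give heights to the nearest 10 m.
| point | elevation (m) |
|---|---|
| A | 610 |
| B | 660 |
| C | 670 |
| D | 800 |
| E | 790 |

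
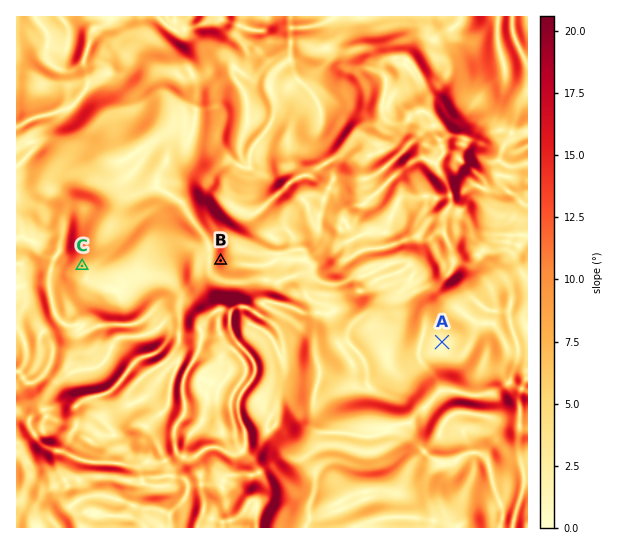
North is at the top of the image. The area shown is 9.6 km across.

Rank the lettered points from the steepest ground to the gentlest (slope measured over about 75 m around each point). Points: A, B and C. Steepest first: B C A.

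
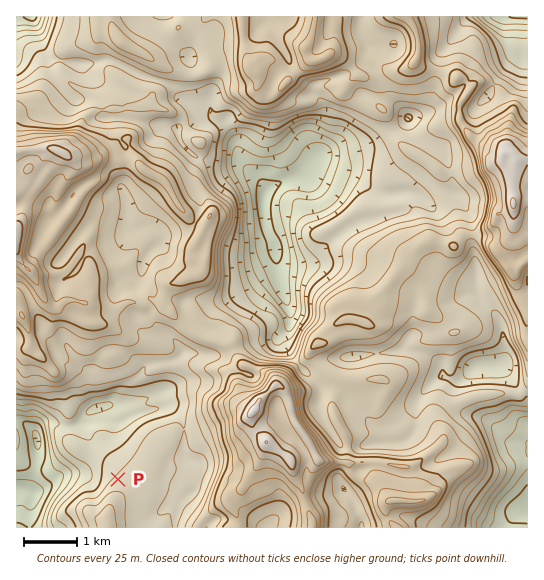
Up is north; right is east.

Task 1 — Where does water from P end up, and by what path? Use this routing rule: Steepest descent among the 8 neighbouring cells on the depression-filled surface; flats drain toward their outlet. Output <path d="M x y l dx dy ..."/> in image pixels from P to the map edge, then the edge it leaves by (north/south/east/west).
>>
<path d="M118 479l-9-9-38 1-1 2-4 0-5 2-10 10-13 6-8 0-7-2-6 0"/>
exit: west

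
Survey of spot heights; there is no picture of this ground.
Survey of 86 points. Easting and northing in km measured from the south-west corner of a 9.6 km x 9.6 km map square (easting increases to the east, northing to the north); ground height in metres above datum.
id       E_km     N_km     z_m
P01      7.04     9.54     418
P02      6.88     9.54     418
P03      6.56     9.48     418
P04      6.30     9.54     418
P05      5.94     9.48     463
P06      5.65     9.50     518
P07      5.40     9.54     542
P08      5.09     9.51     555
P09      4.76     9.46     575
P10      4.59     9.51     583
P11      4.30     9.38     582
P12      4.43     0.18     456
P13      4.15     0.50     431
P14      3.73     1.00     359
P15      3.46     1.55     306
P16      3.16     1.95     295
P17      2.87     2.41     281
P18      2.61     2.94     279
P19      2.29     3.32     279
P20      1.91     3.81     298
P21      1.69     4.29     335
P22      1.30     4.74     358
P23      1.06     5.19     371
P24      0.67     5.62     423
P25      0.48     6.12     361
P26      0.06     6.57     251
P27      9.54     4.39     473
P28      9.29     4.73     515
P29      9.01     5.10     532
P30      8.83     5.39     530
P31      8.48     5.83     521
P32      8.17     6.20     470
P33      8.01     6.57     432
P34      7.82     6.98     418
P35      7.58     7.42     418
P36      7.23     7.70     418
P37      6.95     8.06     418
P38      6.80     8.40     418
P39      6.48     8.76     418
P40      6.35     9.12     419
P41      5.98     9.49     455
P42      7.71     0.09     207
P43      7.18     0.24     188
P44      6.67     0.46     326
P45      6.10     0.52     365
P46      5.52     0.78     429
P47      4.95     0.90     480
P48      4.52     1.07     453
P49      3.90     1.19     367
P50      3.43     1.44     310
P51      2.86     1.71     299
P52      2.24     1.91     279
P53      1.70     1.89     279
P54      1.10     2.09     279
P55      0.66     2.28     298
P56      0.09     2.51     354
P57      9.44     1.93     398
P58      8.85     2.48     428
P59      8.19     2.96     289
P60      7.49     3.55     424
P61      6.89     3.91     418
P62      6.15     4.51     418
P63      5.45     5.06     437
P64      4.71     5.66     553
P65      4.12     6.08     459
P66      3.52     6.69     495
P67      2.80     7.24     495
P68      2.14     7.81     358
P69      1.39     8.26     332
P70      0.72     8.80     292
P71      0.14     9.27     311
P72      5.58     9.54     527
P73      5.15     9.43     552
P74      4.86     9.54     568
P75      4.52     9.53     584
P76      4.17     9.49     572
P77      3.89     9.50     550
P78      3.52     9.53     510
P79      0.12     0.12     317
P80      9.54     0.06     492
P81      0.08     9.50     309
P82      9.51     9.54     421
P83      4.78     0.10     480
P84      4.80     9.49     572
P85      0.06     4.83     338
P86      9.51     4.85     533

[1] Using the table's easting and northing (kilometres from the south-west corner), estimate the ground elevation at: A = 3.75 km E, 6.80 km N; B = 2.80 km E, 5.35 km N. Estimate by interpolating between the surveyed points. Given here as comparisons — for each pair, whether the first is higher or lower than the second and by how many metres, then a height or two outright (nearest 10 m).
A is higher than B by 160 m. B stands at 370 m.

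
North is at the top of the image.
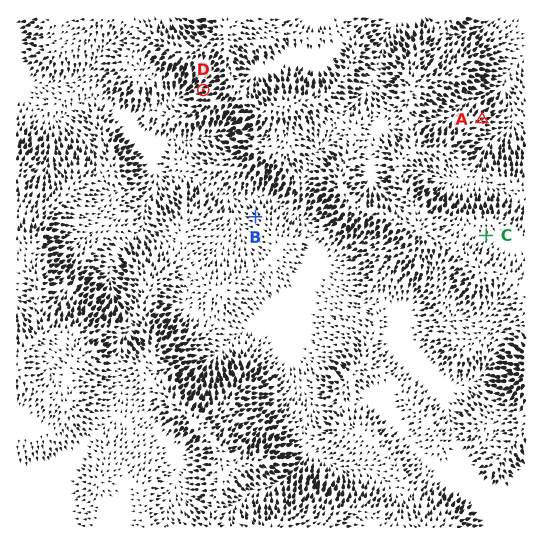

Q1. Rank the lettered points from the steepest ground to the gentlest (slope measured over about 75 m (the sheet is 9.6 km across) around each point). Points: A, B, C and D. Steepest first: D A B C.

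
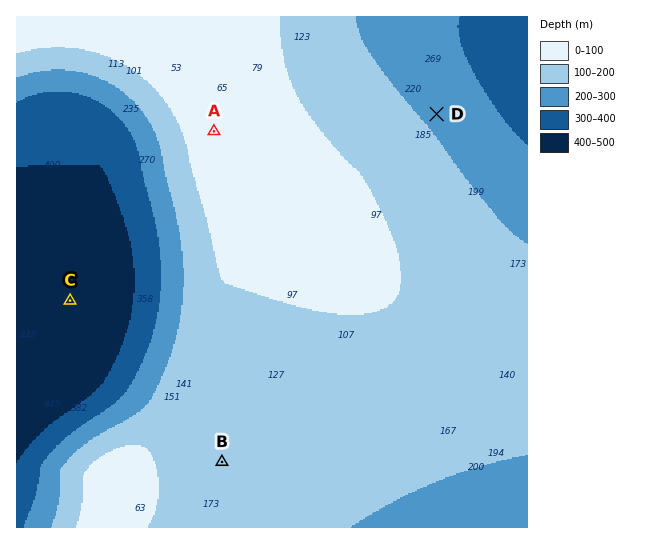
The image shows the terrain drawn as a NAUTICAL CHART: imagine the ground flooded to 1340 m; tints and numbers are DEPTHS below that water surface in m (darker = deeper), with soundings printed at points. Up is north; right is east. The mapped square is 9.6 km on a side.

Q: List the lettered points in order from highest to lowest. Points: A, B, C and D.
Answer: A B D C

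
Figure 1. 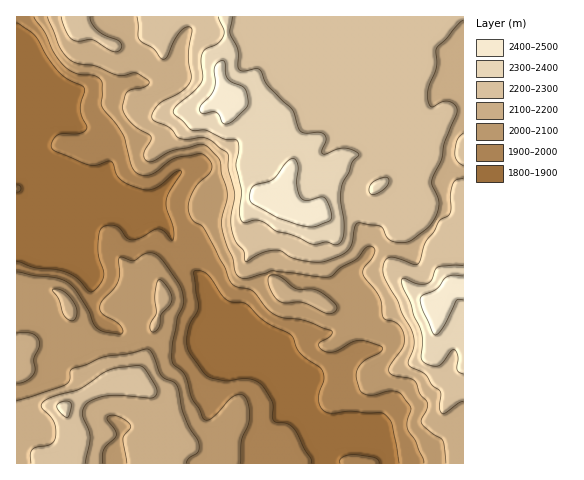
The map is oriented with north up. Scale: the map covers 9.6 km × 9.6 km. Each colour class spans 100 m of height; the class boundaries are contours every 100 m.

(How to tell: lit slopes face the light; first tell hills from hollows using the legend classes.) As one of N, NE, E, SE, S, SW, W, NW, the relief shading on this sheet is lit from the W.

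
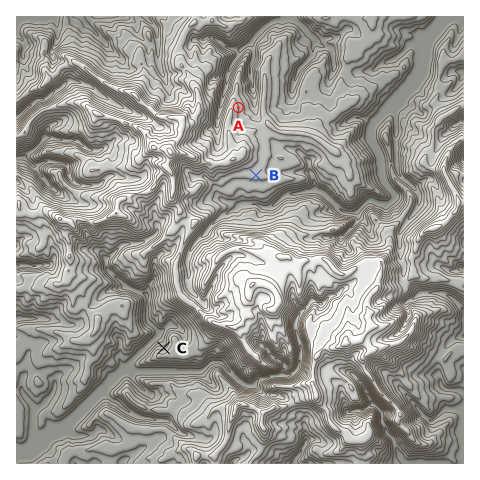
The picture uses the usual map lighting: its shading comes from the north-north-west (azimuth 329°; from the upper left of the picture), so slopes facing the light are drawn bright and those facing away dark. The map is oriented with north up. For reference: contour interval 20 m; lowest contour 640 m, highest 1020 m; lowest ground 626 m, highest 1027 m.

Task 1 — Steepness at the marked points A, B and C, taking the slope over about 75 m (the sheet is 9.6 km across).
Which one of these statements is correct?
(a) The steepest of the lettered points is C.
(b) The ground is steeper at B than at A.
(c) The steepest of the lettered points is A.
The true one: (a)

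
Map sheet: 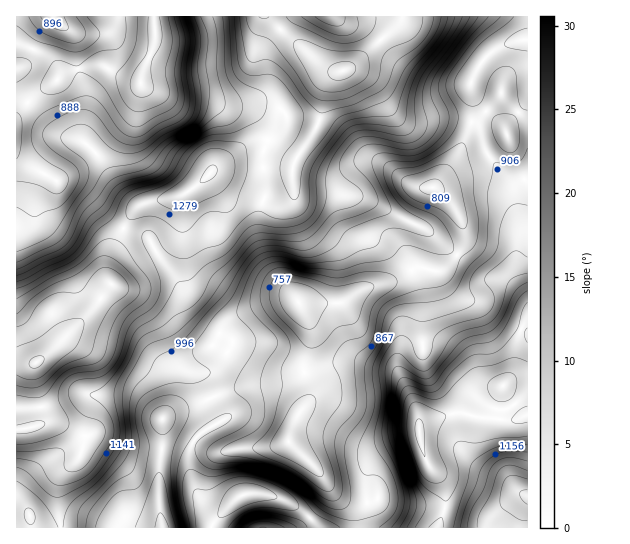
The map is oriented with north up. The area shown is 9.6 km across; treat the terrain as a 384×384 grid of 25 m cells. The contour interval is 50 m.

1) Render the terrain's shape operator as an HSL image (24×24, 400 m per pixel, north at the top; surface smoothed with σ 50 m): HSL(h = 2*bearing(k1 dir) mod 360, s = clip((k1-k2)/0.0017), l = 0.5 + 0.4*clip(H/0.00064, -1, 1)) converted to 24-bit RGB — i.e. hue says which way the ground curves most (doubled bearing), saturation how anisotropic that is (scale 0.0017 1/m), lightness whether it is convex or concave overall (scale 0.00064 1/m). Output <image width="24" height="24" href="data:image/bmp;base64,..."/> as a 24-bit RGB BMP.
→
<image width="24" height="24" href="data:image/bmp;base64,Qk32BgAAAAAAADYAAAAoAAAAGAAAABgAAAABABgAAAAAAMAGAAATCwAAEwsAAAAAAAAAAAAAOitLuKFI09ZhaUFGPmVjq5pyLBplNCB7ve2o8Jes7j2bJiZjTcyjpf/bXubFlx10P31BJTE/t4BJ3qRx5r2WIDtBQolaXpyXaipkwrd0yJxBd5BEK0pFlLhWBQgvU5nMqOWpaWLG79P4zNX/zPD/qtPqKQYtpBogq69YFBEimlgm0+4f5N2KaF6bMoFjTjkkR35jkby96cXb0b62N22Ff8qYBwtFWuKfk+yZKKDRwuLeo8HRsmVdTgsgLAcmv8d7snVlHQ8wxJV11/fUoLPMrFpsUSw+TiRDSqNJJHQtcaxR5rS2cZ6wS7emFSZ9SNWN9sEcHC4FKTMAMTMAKBkLUxMyRFGWoceouE6wRx5x0vTDteaWbjRVzkxrkzR9R4Rr0sbuq6baTc7PqaPM6+DgSoisFx1QREKI6qq+45vjba+5ibp7GTlHUH6gaZ2ye6KthDq6d0PJ7PfUvnBoZUN1oYGmqYXUtazcdXIrm8VZYKOqjJNT27F8bCxIHxQdHlAgcqpDs6p61b3auZK+Tj6OMmVhW4RbUllHPDZJYlaF5ffUpHjgrnvMeXitnl1WYaSuuLBRat0eICIRU04XrMciczR8hF25Rp2vZ6xjYZpJcII/mXJblWOnTlCQUXRjUEtpVkxuQcV20v7NUQlf0IOEolikzqvQZ7OP59zv7cPeZjaVhcyuo8yVKGdyW2+Na6Wte5m0tIeymnV8gI1jTW1WUVubhXGtSmOUQmrI2PfUeasnEA0nyaCeobTEd3KwzZeybqKZ1oizzZ/ak7y+zKyoRzZ1WU1CcqNDLVg0f2lbsZ2cmpC6m8HTKl6reVuZgbS7JDNi7uWWszdbIlRhSbRdwbqalkKSyaxdp02Hk51gvpGlxYiZr4VhbDVmXKCTsYGQRJNDJ3BPebN7gr6kZm2pSh1UZZJgfYlTOCdUz+OsrXacUYahVqZ2dX1SfjSF65GMcG273cDRYXGTwGyD0HKPgYK6d7e+T0ah1KyyRJN5KZopYY08NyIoQiw2kJY3MlAoMqWWmsyUu3iWdWqXkUtbVkUoHDIn2LyjYlSpv5+21H7XvHvB3u3ppKDbsHTDYzd+v6h+rm9sdptbW1g4JA8VOzIUkZswV4s0FjYOLUwOd5oxUmY/WjNz3a7caLTIK8liPWtCaJNnnkaM0JWHz7lzhVFLfSxiolRiqYJxwIx2o5BkUSRGVyRgq9a4btLPmqLDb3y3X7+iYXpIdWI9HIVZS51wumZnoLZdL2gxN0gqQzI20b6Iy3pslHBHTylQtrWSd3ugzJ6uwGyjdSaObLSsfNF9U6eVUoWFZKWMj09xhkyKr+HNOaHRPSNQq69iubB6aHaLRXyKP1iMhryC2UuS43mORlp4prRcZHxMlJNaxHO6VUza1MLhv9m9Pk6XmlJ5SZNJWNjYv+37srffWRNgVD5qm7mCo6iMenqUSYyFK0lhnn9fWpWw4dny3M3+7tX2y4zGXat0YJiARFV1sXBt3+rNNSiknaLS1OXtbt7IMSIVQR8WXiNQfaGVk6+FkKBvk1RUbDIwFCESXaQuLMtES4A5TycqwTdR6arA0r/IXnymR0KNjL6C4M18KFRJSZdowKlgOAcMOSMKFTgXSnZrZ5lifLJ6s268tztdoU1yeLC3d9ybTseRN1mWZketgqPD5NPh6dzoyWvJQ0l1aoym9KankJlNIEAgTyUXaBkzxs2fSKuEFXBmfbCPZt+aVRpmaqWxu8Xcs73Qq8ysV5ZvGCgxRZNrSY2Av4paw3dOz06Mtm60RnJ72X2P7LzDYzBjVzJciMKvzO3lu7LZJHGlQ811czIjIFBZLbZxW6aAp5WTxbKVjHprLEJkRHlYMRsjiXIis40sdmw2nYZVeUFed1op6nclrkuPXa++m96vWb+NeZWyYWHMbTDDyTp2KuWeSJZGJlsydHRBxcR8o2VXIikyQycnOB43o79jqlZIr5NBX4c+VipOsYKG1LjCvKOkdKqngsZ/eZlMLmwmKTUgGxYz7ODVZaxfw6fOVUJ+W34sbIEkn0stMXB0M1eTMjCw0L20f1io5r6+YmquREiBis6noMLT5tzvrqPSqVqDx2xQcHdHKE42DkVChMZwyX2viDUmbh0ot8lsVLzDdMCjdbStEy9OKytEwatdZEl73sifsFOPb7XEtOXVcNHSiVi262Wmv1Kc1qKksZqWaIeHGUM4F1oXc3Y9jUqVtN3I1fbvZm/WzX/QsZ+CDQcsXTJirctmNllz06+SxM2KUOegdsaSZjdyPA8anYU6vYGTzL222LvMlXu8Uk6lSY6DOnpk"/>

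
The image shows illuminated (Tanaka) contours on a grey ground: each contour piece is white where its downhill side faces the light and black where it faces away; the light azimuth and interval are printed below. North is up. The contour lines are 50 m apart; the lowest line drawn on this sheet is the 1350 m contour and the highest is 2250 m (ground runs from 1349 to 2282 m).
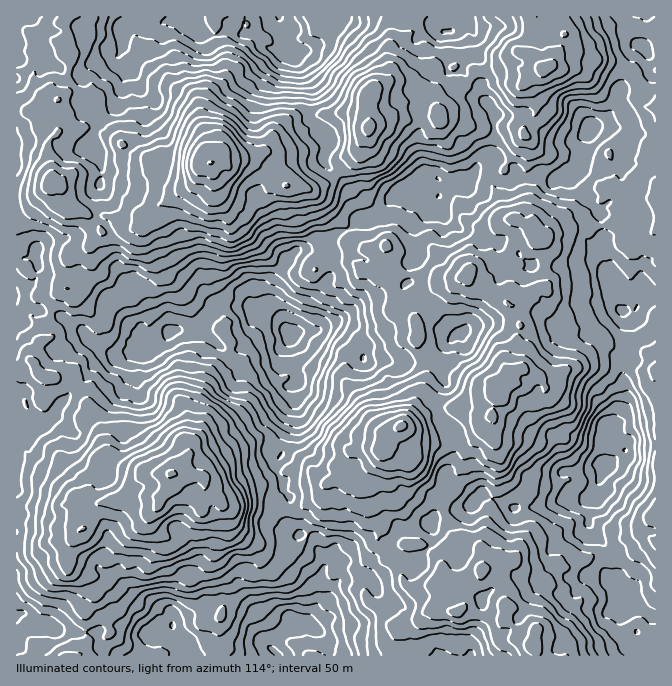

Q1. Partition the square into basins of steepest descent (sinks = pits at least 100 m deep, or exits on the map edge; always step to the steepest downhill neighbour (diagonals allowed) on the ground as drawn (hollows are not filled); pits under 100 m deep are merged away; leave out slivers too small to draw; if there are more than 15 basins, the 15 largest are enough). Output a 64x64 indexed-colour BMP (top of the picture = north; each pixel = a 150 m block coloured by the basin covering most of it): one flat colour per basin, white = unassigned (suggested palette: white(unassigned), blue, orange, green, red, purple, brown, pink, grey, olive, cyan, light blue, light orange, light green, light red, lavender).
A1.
<image width="64" height="64" href="data:image/bmp;base64,Qk12CAAAAAAAAHYAAAAoAAAAQAAAAEAAAAABAAQAAAAAAAAIAAATCwAAEwsAABAAAAAAAAAA////ALR3HwAOf/8ALKAsACgn1gC9Z5QAS1aMAMJ34wB/f38AIr28AM++FwDox64AeLv/AIrfmACWmP8A1bDFABERERERERERERERERERERMzMzMiRERERERERERERERBEREREREREREREREREREREzMzMzREREREREREREREREERERIiERIiIRERERESIREzMzMzNEREREREREREREREERESIiIiIiIiERERERIiIzMzMzM0REREREREREREREERIiIiIiIiIiIiIRERIiIiMzMzM0REREREREREREREQREiIiIiIiIiIiIiESIiIiIzMzM0REREREREREREREQRESIiIiIiIiIiIiIiIiIiIjMzM0RERERERERERDNEREERIiIiIiIiIiIiIiIiIiIiMzMzRERERERERERDMzREiBEiIiIiIiIiIiIiIiIiIiIjMzREREREREREREMzMzGIiCIiIiIiIiIiIiIiIiIiIiMzM0REREREREREQzMzMYiIIiIiIiIiIiIiIiIiIiIiMzMzREREREREREREMzM4iIgiIiIiIiIiIiIiIiIiIiIzMzM0RERERERERERDMziIiCIiIiIiIiIiIiIiIiIiMzMzMzNEREREREREREQziIiIIiIiIiIiIiIiIiIiIiMzMzMzMzMzREREREREREiIiIgiIiIiIiIiIiIiIiIiIzMzMzMzMzMzRERERERESIiIiCIiIiIiIiIiIiIiIiIjMzMzMzMzMzNVRFVVVURIiIiIIiIiIiIiIiIiIiIiIiMzMzMzMzMzNVVVVVVVVVWIiIgiIiIiIiIiIiIiIiIiIzMzMzMzMzM1VVVVVVVVVYiIiCIiIiIiIiIiIiIiIiIiMzMzMzMzMzVVVVVVVVVVWIiIIiIiIiIiIiIiIiIiIiMzMzMzMzMzM1VVVVVVVVVRiIgiIiIiIiIiIiIiIiIiIzMzMzMzMzMzVVVVVVVVVVEYiCIiIiIiIiIiIiIiIiIjMzMzMzMzMzVVVVVVVVVVUYiIIiIiIiIiIiIiIiIiIiMzMzMzMzMzNVVVVVVVVVVYiIgiIiIiIiIiIiIiIiIiIjMzMzMzMzNVVVVVVVVVVVWIiCIiIiIiIiIiIiIiIiIiMzMzMzMzM1VVVVVVVVVVVYiIIiIiIiIiIiIiIiIiIiIzMzMzMzMzVVVVVVVVVVVVWIgiIiIiIiIiIiIiIiIiIjMzMzMzMzNVVVVVVVVVVVVYiCIiIiIiIiIiIiIiIiIiMzMzMzMzMzVVVVVVVVVVVViIIiIiIiIiIiIiIiIiIiIzMzMzMzMzNVVVVVVVVVVVWIgiIiIiIiIiIiIiIiIiIjMzMzMzMzM1VVVVVVVVVVVYiCIiIiIhERIiIiIiIiIjMzMzEzMzMzVVVVVVVVVVVVWIIiIiIRERERIiIhESIiMzMzETMzMzNVVVVVVVVVVVVYgiIiIhERERERERERESIRMxETMzMzMzNVVVVVVTMiIliCIiIRERERERERERERERESIzMzMzMzMzM1VVUzMyIiWIIhERERERERERERERERERIiIzMzMzMzMzMzMzMzMiIYgREREREREREREREREREREiIiMzMzMzMzMzMzMzMzMRiBERERERERERERERERERERIiIiIzMzMzMzMzMzMzMxEREREREREREREREREREREREiIiIiMzMzMzMzMzMzMzERERERERERERERERERERERERIiIiIjMzMzMzMzMzMzEREREREREREREREREREREREREiIiIjMzMzMzMzMzMzMREREREREREREREREREREREREiIiIiIzMzMzMzMzMzMxERERERERERERERERERERERESIiIiIjMzMzMzMzMzMzERERERERERERERERERERERERESIiIiMzMzMzMzMzMzMREREREREREREREREREREREREREiIiIzMzMzMzMzMzMxEREREREREREREREREREREREREWZiIiMzMzMzMzMzMxERERERERERERERERERERERERERZmIiIjMzMzMzMzMxERERERERERERERERERERERERERZmZiIhMzMzMzMzMzERERERERERERERERERERERERERFmZmZmZmMzMTMzMzERERERERERERERERERERERERERFmZmZmZmZmMxF3d3cRERERERERERERERERERERERERFmZmZmZmZmZhF3d3d3EREREREREREREREREREREREREWZmZmZmZmZmZ3d3d3cRERERERERERERERERERERERERZmZmZmZmZmZnd3d3dxERERERERERERERERERERERERFmZmZmZmZmZmd3d3d3ERERERERERERERERERERERERFmZmZmZmZmZmZ3d3d3d3ERERERERERERERERERERERFmZmZmZmZmZmZnd3d3d3dxEREREREREREREREREREREWZmZmZmZmZmZnd3d3d3d3ERERERERERERERERERERERZmZmZmZmZmZnd3d3d3d3cRERERERERERERERERERERFmZmZmZmZmZmd3d3d3d3d3EREREREREREREREREREREWZmZmZmZmYWd3d3d3d3d3cREREREREREREREREREREWZmZmZmZmZhF3d3d3d3d3d3ERERERERERERERERERERFmZmZmZmZmEXd3d3d3d3d3cRERERERERERERERERERERFmZmZmZmYRd3d3d3d3d3d3ERERERERERERERERERERERZmZmZmZhd3d3d3d3d3d3cRERERERERERERERERERERFmZmYWZhEXd3d3d3d3d3dx"/>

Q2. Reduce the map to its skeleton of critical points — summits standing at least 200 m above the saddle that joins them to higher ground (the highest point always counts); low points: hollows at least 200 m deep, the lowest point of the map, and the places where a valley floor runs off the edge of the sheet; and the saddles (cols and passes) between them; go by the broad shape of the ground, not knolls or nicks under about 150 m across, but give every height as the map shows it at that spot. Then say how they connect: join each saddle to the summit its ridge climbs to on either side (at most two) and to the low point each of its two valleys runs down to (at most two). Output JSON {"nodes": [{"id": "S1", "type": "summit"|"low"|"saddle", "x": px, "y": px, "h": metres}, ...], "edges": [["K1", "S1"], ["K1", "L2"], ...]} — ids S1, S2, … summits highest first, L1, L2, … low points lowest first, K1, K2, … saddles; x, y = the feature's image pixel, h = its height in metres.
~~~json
{"nodes": [
{"id": "S1", "type": "summit", "x": 290, "y": 337, "h": 2282},
{"id": "S2", "type": "summit", "x": 274, "y": 652, "h": 2206},
{"id": "S3", "type": "summit", "x": 280, "y": 17, "h": 2206},
{"id": "S4", "type": "summit", "x": 609, "y": 467, "h": 2178},
{"id": "L1", "type": "low", "x": 210, "y": 163, "h": 1349},
{"id": "L2", "type": "low", "x": 172, "y": 473, "h": 1396},
{"id": "L3", "type": "low", "x": 402, "y": 427, "h": 1484},
{"id": "L4", "type": "low", "x": 545, "y": 68, "h": 1578},
{"id": "K1", "type": "saddle", "x": 347, "y": 230, "h": 1901},
{"id": "K2", "type": "saddle", "x": 492, "y": 498, "h": 1900},
{"id": "K3", "type": "saddle", "x": 50, "y": 313, "h": 1894},
{"id": "K4", "type": "saddle", "x": 288, "y": 508, "h": 1837},
{"id": "K5", "type": "saddle", "x": 395, "y": 564, "h": 1829},
{"id": "K6", "type": "saddle", "x": 380, "y": 248, "h": 1803},
{"id": "K7", "type": "saddle", "x": 470, "y": 80, "h": 1793},
{"id": "K8", "type": "saddle", "x": 312, "y": 122, "h": 1756},
{"id": "K9", "type": "saddle", "x": 514, "y": 625, "h": 1698}],
"edges": [["K1", "S1"], ["K1", "S4"], ["K1", "L1"], ["K2", "S1"], ["K2", "S4"], ["K2", "L3"], ["K3", "S1"], ["K3", "L1"], ["K3", "L2"], ["K4", "S1"], ["K4", "S2"], ["K4", "L2"], ["K4", "L3"], ["K5", "S1"], ["K5", "S2"], ["K5", "L3"], ["K6", "S1"], ["K6", "S4"], ["K6", "L1"], ["K6", "L3"], ["K7", "S3"], ["K7", "L1"], ["K7", "L4"], ["K8", "S1"], ["K8", "S3"], ["K8", "L1"], ["K9", "S2"], ["K9", "S4"], ["K9", "L3"]]}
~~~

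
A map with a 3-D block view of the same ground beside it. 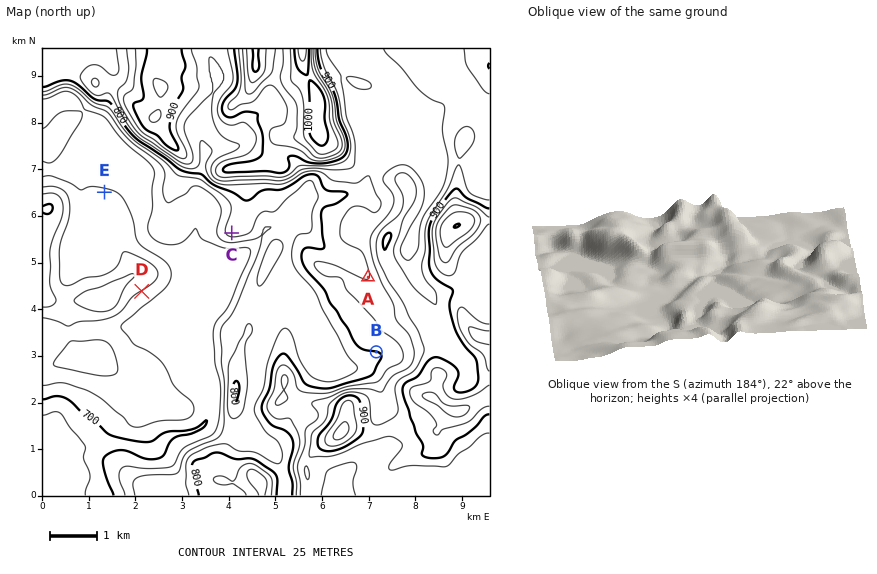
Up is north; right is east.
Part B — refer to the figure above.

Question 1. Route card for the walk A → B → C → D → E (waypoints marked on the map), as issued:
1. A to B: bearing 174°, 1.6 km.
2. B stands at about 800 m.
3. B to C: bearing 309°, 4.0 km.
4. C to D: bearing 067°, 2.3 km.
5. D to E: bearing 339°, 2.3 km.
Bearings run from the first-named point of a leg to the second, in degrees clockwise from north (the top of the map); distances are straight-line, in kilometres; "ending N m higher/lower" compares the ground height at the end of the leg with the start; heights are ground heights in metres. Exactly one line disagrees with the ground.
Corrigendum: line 4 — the bearing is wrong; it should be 237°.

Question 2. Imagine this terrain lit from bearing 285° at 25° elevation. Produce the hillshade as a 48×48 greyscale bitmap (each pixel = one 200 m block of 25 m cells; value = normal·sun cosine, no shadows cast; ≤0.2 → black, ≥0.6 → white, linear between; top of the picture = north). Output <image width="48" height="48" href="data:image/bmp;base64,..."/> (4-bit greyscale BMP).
<image width="48" height="48" href="data:image/bmp;base64,Qk32BAAAAAAAAHYAAAAoAAAAMAAAADAAAAABAAQAAAAAAIAEAAATCwAAEwsAABAAAAAAAAAAAAAAABEREQAiIiIAMzMzAERERABVVVUAZmZmAHd3dwCIiIgAmZmZAKqqqgC7u7sAzMzMAN3d3QDu7u4A////AIiZqqq8uYibupiZpzXOp4iZmZiIiIiIiJmZqqu7uZmrupibpzXOpniZmYiIiIiIiJmZqruqqqrNypmrlljelniJmph3iIiIiJmaqqqZiavuyZmahnrul3eImaqIh3ZoiIiaqqqYiZve26iJmJrfyXVXiZqqmXVWeImZmZmYiIq83LmImZrO7aY0Z4mqqoZmZ4mZmZmYh3iZrNuYmZm97tpTV4iaqoZmZomZmZmZh3d3ityYmqmrzf2ER5maqphlVYiamZmZmIh2aM6XrLiJrO6lRpq6qql1RHiamZmYmZmGZ8+mrch5q96lRorLqpmYZXiZmZmIiJmHeM+2nep4ms7IZ5vcuXebqXeJmZiIiIh3iM/GfOt2ib3bmbzcqXV6zHeIiIiIiHd3ic7He+xkaJq7u83cuoZovIiIiIiIiHZ4is23euxkeIiau8zN3JdovJmZmHd4iHeIms2oict2iIiZmqq93JeJvJqpmId4iHiImsyoibp3iImqmJq8yoibqpmZmYd3iIiImsyoiKqHiImqmJmruYm8qZmYiIh3iIiIm8ypiJmIiJqqmZmruHrcqZmIh3d3eIiImsy5iImIiaqpmaqrp4vah4iIiHVWZ4iIibzKiIiIiaqpmaq7l4zId3eJmYVFZneIiJzbmIiImrqZmZq6iKuoiGeaqpdVZmd4iJrcqIiImrqZmauoeauoiGaKqql2ZmZ4iInNuIiJqqmZmruXiqmIiFV5qquodmVniIm9yXiaupiYm8p3q6h3iFVomau5h2Z4iIis24ibupiIvMhpzbdXiFVomZqph3d4iIiK3ZeruYiJvaZp3sdGiFVYiJqYeIiIiIh4vaibqZmZvaRZ39c0aFRXiaqHeZh3ial2ermaqqqZrbVI3+lDRWRGial2iph3iryWVomqu7qprNhH3/t0I3VFial2iqh3iry4ZneKzLqpmst2v/2mQ3U1iah3iql3iay5d3Z5zLqpibymfv6oVIZFiph3irmIiKu5d3ZXq6qqmay3Wv+Xd5hnmZiImrmHiamYd3ZWm6iZqqu3V96WiZiIiYiIirqHi6dmZmUje6iHirunV72WiYiIiIiIiruojNl2ZnURSJh3eruWaLyniIiIiIiImry3auypmIdVZURWaKuoeKyniId4iIiJq8yVSLy7upiJqEADZ4mYiayneId4iIibvMpTWKqqzKiaumEBaIiIiaynZ5h3iInNy6dEeamJvcqryVECeIiImau4ZqmHiJzu2nVFeamIrLq92TAFiIiImaqpd7qXeK3+ynQ1esp3mqvN2BAniIiIiaqZiJqpma39uoVEad2GeJvN2AAniIiJiZmYiFaLypzrqpZVV87IVYu8yABIiIiJmYiZmSNr2nrMy5dmVp39dIu7tgBoiIiJmYiJqnZpuXi925dmZov/lHu6ggSIiIiZmYiJqpmJqYm924h2Vov/xFrKQCaIiIiZmIiaqpmJmZq9y5h2VpvvxVnaADeIiJmZiImaqoiIiZrMy5hlZ5vvxVnrAEiIiZmZiImaqQ=="/>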